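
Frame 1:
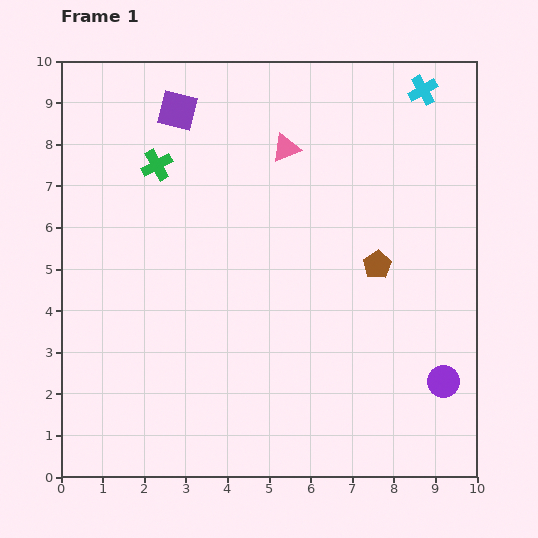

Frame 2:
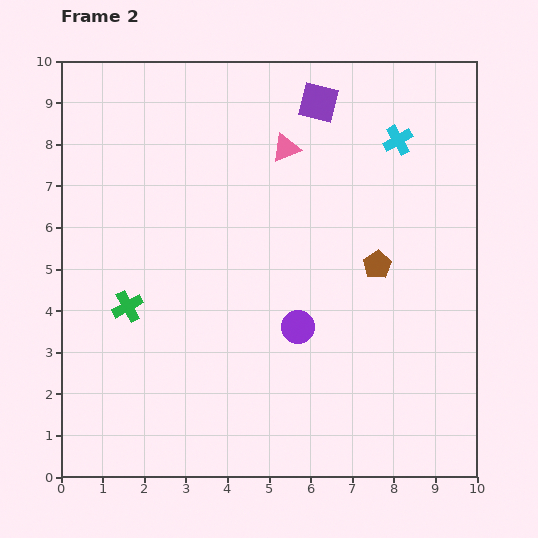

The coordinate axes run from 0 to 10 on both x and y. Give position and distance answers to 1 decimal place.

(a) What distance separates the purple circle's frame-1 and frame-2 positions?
3.7

The purple circle moved from (9.2, 2.3) to (5.7, 3.6), a distance of √(3.5² + 1.3²) ≈ 3.7.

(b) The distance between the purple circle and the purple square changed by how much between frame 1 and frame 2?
-3.7

Distance in frame 1: 9.1. Distance in frame 2: 5.4.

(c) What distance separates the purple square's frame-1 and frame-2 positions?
3.4

The purple square moved from (2.8, 8.8) to (6.2, 9.0), a distance of √(3.4² + 0.2²) ≈ 3.4.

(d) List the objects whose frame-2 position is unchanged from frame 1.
the brown pentagon, the pink triangle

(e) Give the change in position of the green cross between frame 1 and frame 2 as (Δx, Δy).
(-0.7, -3.4)

The green cross was at (2.3, 7.5) in frame 1 and (1.6, 4.1) in frame 2.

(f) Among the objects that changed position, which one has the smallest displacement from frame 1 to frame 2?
the cyan cross

(moved 1.3)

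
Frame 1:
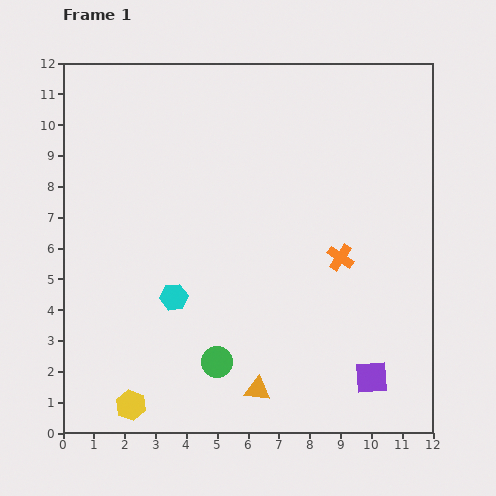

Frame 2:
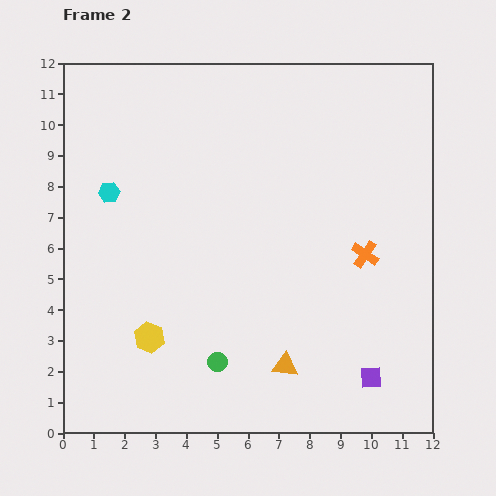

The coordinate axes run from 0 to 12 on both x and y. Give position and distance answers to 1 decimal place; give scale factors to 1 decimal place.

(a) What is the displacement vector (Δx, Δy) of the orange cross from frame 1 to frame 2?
(0.8, 0.1)

The orange cross was at (9.0, 5.7) in frame 1 and (9.8, 5.8) in frame 2.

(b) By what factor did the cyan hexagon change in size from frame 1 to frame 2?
0.8×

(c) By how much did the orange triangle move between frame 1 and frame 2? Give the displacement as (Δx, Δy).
(0.9, 0.8)

The orange triangle was at (6.3, 1.4) in frame 1 and (7.2, 2.2) in frame 2.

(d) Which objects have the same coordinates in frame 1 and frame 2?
the purple square, the green circle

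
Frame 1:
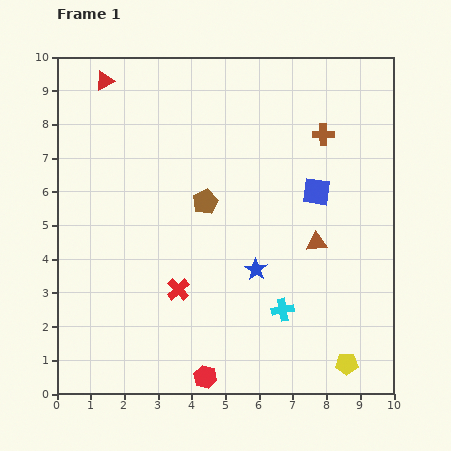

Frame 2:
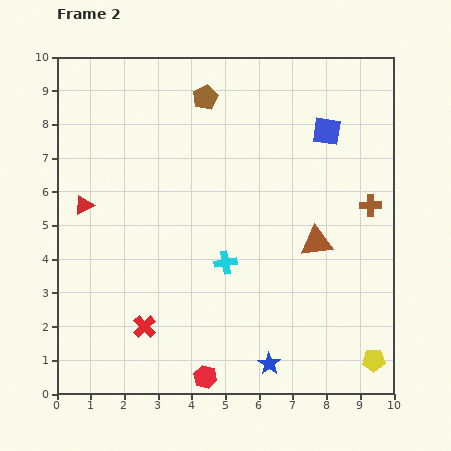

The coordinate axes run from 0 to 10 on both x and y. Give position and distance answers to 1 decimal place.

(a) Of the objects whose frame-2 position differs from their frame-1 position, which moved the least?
the yellow pentagon

(moved 0.8)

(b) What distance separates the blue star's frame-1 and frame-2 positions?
2.8

The blue star moved from (5.9, 3.7) to (6.3, 0.9), a distance of √(0.4² + 2.8²) ≈ 2.8.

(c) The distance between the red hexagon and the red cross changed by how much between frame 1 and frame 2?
-0.4

Distance in frame 1: 2.7. Distance in frame 2: 2.3.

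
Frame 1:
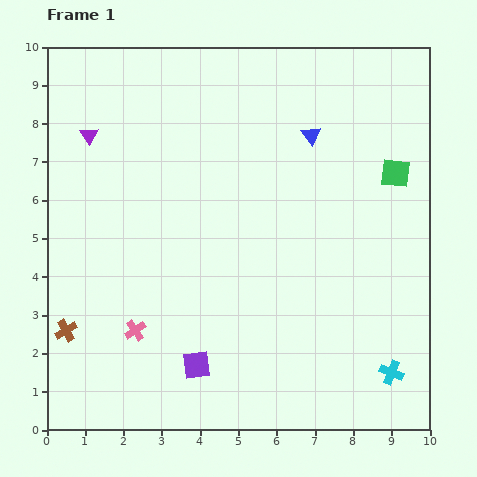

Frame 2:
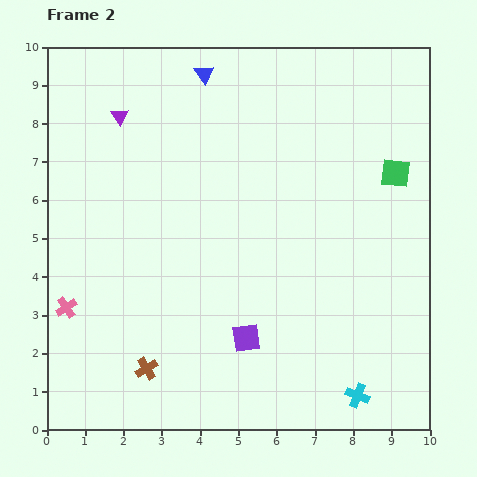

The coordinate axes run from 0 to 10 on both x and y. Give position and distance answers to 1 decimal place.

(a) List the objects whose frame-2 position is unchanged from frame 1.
the green square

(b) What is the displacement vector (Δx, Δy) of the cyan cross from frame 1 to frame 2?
(-0.9, -0.6)

The cyan cross was at (9.0, 1.5) in frame 1 and (8.1, 0.9) in frame 2.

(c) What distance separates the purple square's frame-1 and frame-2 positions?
1.5

The purple square moved from (3.9, 1.7) to (5.2, 2.4), a distance of √(1.3² + 0.7²) ≈ 1.5.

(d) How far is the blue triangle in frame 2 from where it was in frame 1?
3.2

The blue triangle moved from (6.9, 7.7) to (4.1, 9.3), a distance of √(2.8² + 1.6²) ≈ 3.2.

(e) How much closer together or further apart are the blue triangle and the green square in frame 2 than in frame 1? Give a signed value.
+3.2

Distance in frame 1: 2.4. Distance in frame 2: 5.6.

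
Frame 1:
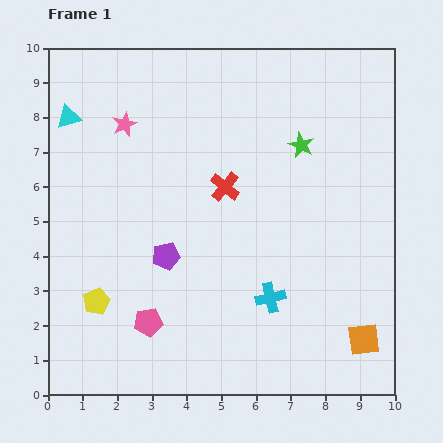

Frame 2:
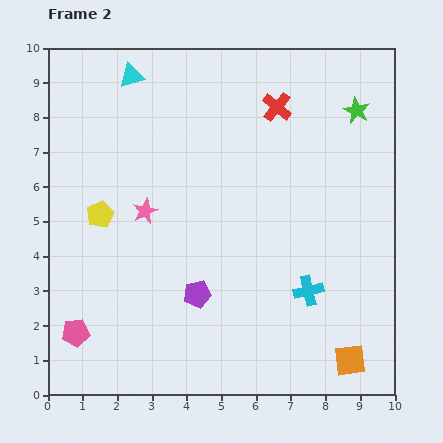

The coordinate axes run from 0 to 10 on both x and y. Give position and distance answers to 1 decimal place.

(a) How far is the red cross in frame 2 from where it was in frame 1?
2.7

The red cross moved from (5.1, 6.0) to (6.6, 8.3), a distance of √(1.5² + 2.3²) ≈ 2.7.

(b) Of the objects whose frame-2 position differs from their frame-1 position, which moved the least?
the orange square

(moved 0.7)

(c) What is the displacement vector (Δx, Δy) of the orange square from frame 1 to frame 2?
(-0.4, -0.6)

The orange square was at (9.1, 1.6) in frame 1 and (8.7, 1.0) in frame 2.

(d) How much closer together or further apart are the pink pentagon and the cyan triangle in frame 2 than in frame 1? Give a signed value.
+1.3

Distance in frame 1: 6.3. Distance in frame 2: 7.6.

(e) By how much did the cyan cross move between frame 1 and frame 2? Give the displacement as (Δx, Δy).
(1.1, 0.2)

The cyan cross was at (6.4, 2.8) in frame 1 and (7.5, 3.0) in frame 2.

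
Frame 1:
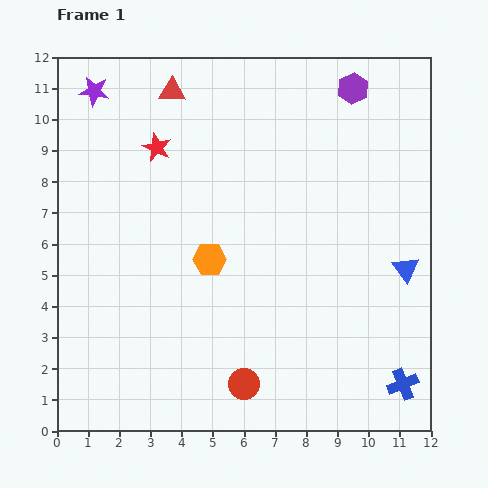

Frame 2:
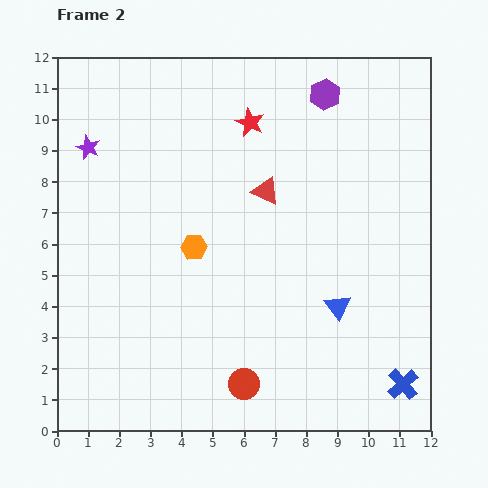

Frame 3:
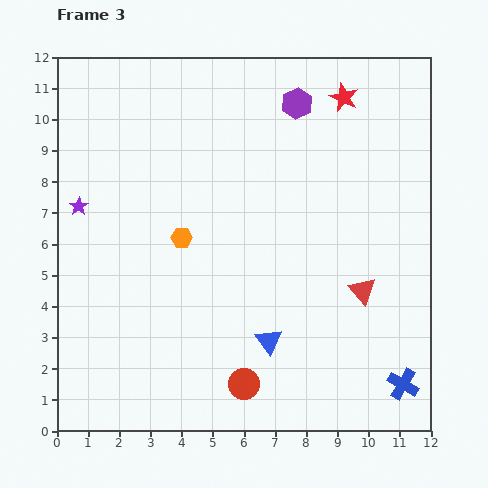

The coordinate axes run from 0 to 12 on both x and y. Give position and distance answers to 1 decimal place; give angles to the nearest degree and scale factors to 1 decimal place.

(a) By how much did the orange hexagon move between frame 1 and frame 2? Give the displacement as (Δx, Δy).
(-0.5, 0.4)

The orange hexagon was at (4.9, 5.5) in frame 1 and (4.4, 5.9) in frame 2.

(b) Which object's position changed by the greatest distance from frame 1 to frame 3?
the red triangle

(moved 8.8; next 6.2)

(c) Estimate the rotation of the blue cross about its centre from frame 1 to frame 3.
38° counter-clockwise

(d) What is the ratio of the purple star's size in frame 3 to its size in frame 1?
0.6×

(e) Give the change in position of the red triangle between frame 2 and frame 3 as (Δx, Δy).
(3.1, -3.2)

The red triangle was at (6.7, 7.7) in frame 2 and (9.8, 4.5) in frame 3.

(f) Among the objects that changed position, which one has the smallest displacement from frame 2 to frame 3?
the orange hexagon

(moved 0.5)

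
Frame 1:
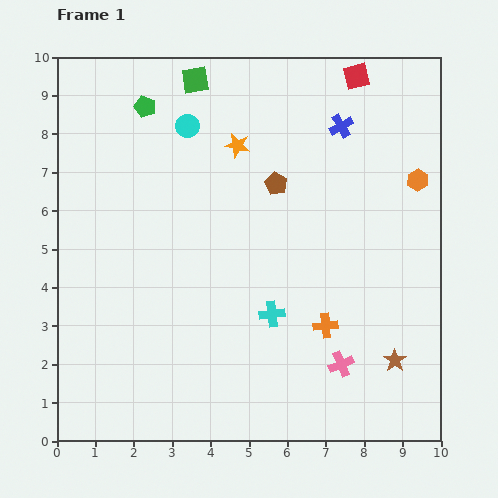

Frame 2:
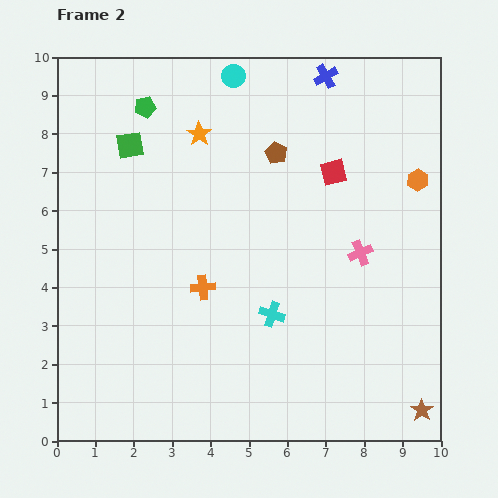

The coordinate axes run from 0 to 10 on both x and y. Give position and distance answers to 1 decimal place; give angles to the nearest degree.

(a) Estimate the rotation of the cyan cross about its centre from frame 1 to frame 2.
25° clockwise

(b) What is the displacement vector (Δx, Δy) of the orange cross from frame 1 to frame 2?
(-3.2, 1.0)

The orange cross was at (7.0, 3.0) in frame 1 and (3.8, 4.0) in frame 2.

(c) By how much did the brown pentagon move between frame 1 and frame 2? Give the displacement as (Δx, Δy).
(0.0, 0.8)

The brown pentagon was at (5.7, 6.7) in frame 1 and (5.7, 7.5) in frame 2.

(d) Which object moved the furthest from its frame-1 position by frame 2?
the orange cross

(moved 3.4; next 2.9)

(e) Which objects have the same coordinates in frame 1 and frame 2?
the orange hexagon, the green pentagon, the cyan cross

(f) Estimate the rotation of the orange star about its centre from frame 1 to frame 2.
22° clockwise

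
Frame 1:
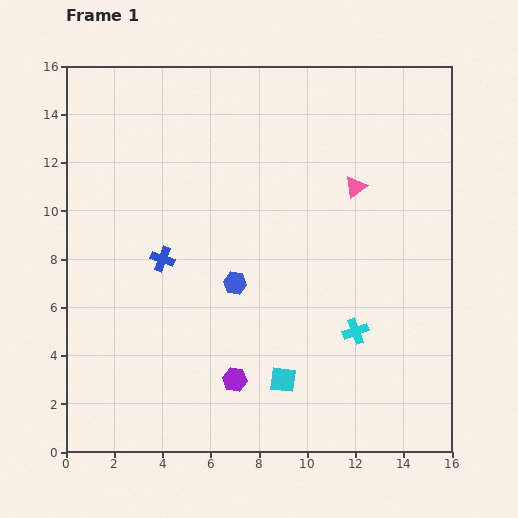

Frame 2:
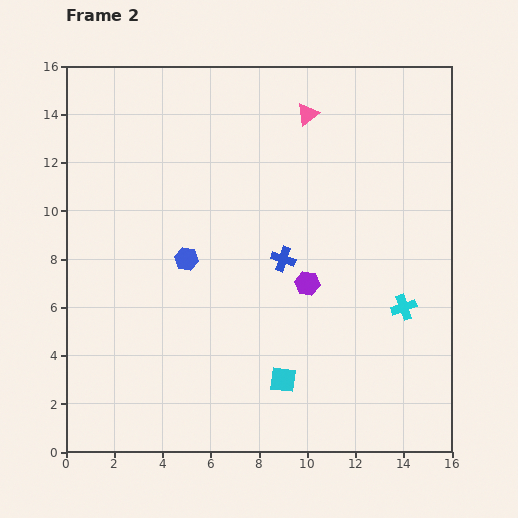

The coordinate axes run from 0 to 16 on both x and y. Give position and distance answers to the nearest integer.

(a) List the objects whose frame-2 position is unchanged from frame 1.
the cyan square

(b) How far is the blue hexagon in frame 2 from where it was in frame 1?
2

The blue hexagon moved from (7, 7) to (5, 8), a distance of √(2² + 1²) ≈ 2.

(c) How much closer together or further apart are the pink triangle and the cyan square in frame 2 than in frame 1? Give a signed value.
+2

Distance in frame 1: 9. Distance in frame 2: 11.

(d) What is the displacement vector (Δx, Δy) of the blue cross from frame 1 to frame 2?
(5, 0)

The blue cross was at (4, 8) in frame 1 and (9, 8) in frame 2.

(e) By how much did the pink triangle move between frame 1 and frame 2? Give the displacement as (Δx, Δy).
(-2, 3)

The pink triangle was at (12, 11) in frame 1 and (10, 14) in frame 2.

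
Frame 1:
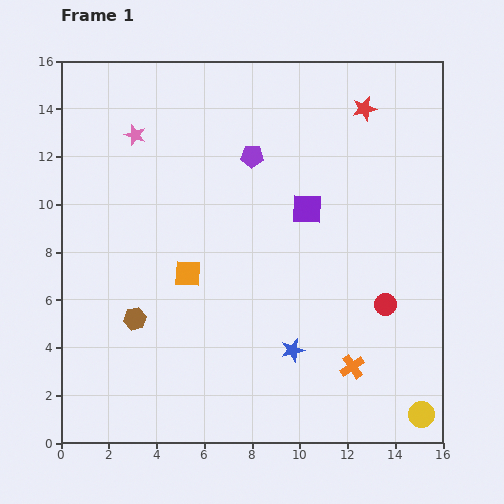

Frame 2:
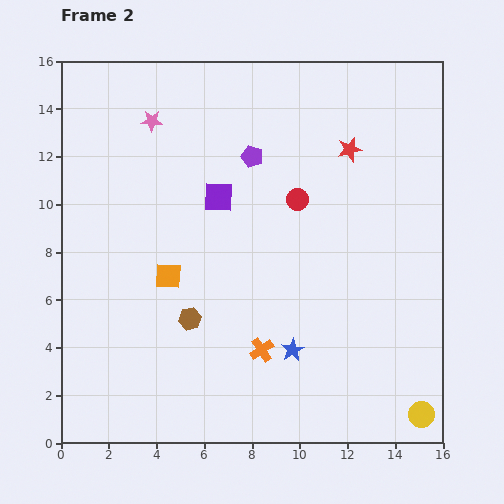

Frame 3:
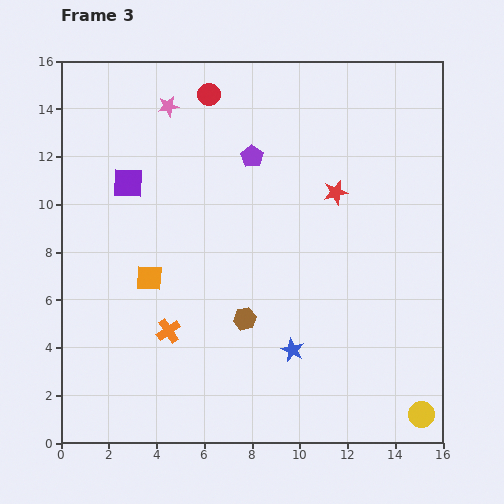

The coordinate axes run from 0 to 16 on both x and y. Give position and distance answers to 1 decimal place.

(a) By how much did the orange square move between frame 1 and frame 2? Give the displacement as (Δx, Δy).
(-0.8, -0.1)

The orange square was at (5.3, 7.1) in frame 1 and (4.5, 7.0) in frame 2.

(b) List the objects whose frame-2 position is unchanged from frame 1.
the blue star, the yellow circle, the purple pentagon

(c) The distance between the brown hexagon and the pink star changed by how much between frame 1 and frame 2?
+0.8

Distance in frame 1: 7.7. Distance in frame 2: 8.5.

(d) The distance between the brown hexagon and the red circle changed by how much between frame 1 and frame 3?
-1.0

Distance in frame 1: 10.5. Distance in frame 3: 9.5.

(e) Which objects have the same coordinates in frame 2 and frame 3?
the blue star, the yellow circle, the purple pentagon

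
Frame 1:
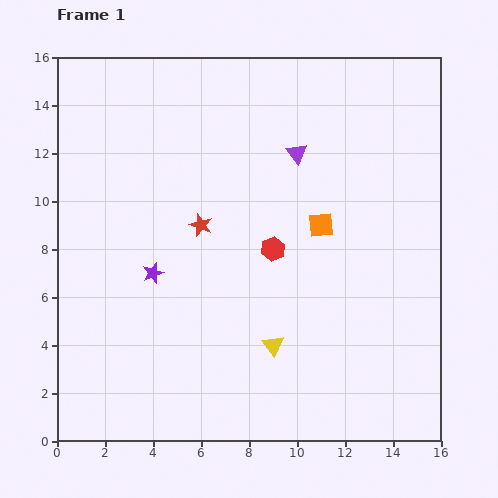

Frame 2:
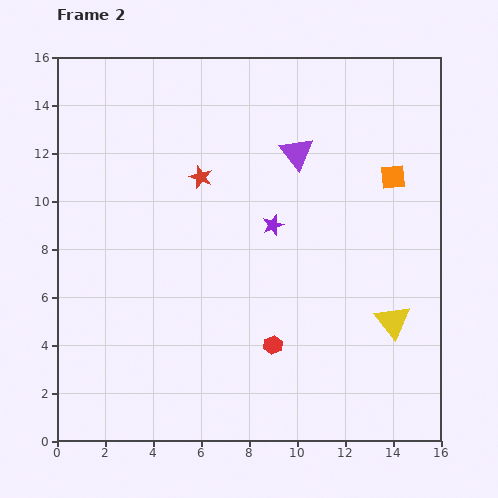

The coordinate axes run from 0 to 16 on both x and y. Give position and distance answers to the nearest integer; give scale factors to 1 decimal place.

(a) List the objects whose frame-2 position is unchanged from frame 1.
the purple triangle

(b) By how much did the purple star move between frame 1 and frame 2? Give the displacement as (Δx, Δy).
(5, 2)

The purple star was at (4, 7) in frame 1 and (9, 9) in frame 2.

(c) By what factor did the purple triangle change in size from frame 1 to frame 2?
1.6×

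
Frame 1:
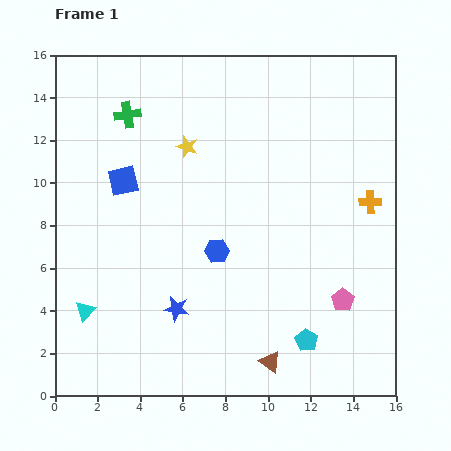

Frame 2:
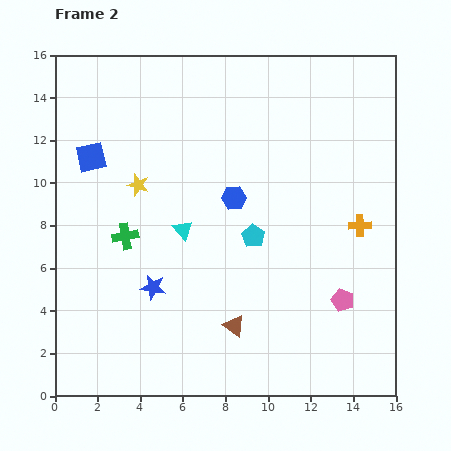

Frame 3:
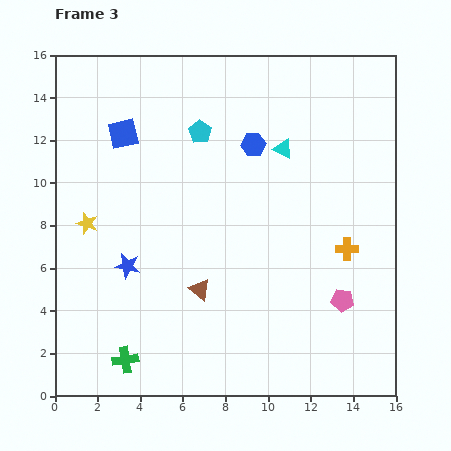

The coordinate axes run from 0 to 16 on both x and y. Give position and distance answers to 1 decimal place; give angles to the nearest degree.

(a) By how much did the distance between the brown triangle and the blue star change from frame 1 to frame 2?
-0.9

Distance in frame 1: 5.1. Distance in frame 2: 4.2.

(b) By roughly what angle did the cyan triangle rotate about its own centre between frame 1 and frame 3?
46° counter-clockwise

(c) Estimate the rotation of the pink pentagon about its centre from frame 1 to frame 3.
30° counter-clockwise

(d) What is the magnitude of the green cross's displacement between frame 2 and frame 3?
5.8

The green cross moved from (3.3, 7.5) to (3.3, 1.7), a distance of √(0.0² + 5.8²) ≈ 5.8.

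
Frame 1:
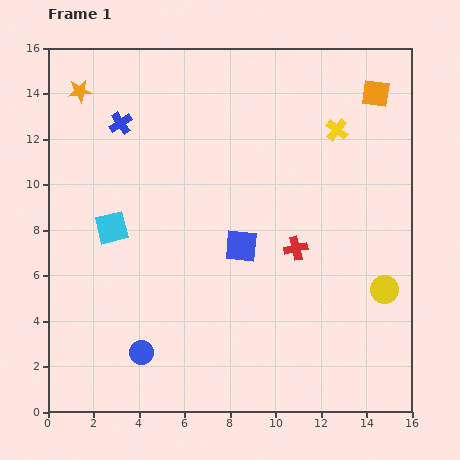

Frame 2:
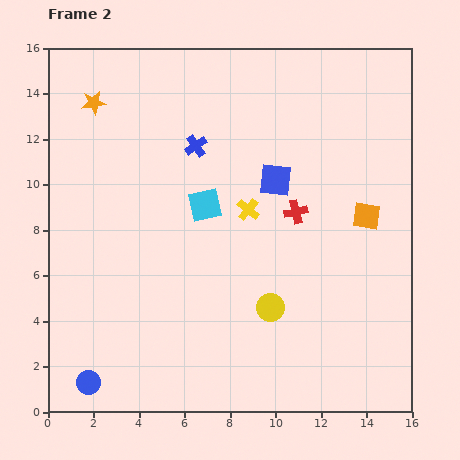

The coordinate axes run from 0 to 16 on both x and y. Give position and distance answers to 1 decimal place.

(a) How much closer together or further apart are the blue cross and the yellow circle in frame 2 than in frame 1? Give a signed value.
-5.9

Distance in frame 1: 13.7. Distance in frame 2: 7.8.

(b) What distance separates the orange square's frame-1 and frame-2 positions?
5.4

The orange square moved from (14.4, 14.0) to (14.0, 8.6), a distance of √(0.4² + 5.4²) ≈ 5.4.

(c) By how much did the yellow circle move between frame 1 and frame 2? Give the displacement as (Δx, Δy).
(-5.0, -0.8)

The yellow circle was at (14.8, 5.4) in frame 1 and (9.8, 4.6) in frame 2.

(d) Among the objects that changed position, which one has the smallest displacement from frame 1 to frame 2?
the orange star

(moved 0.8)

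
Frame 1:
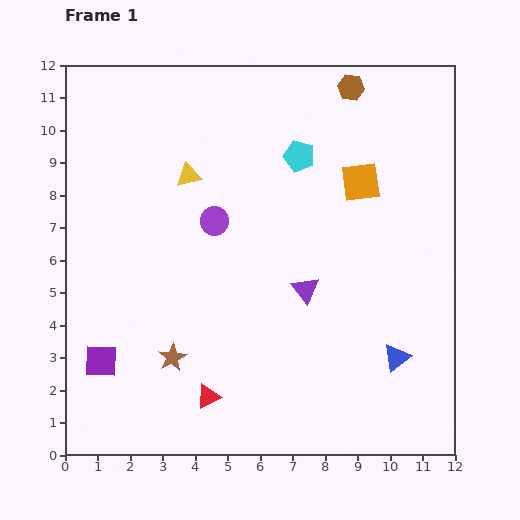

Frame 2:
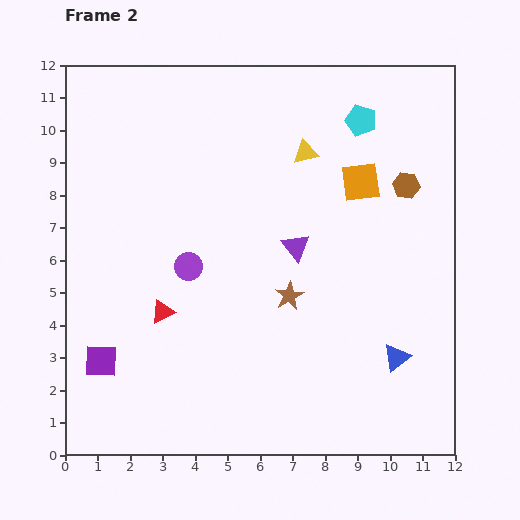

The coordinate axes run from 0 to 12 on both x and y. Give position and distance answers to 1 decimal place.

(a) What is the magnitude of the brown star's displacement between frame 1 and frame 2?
4.1

The brown star moved from (3.3, 3.0) to (6.9, 4.9), a distance of √(3.6² + 1.9²) ≈ 4.1.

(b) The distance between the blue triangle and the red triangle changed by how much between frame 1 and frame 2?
+1.4

Distance in frame 1: 5.9. Distance in frame 2: 7.3.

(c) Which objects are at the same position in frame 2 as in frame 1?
the blue triangle, the purple square, the orange square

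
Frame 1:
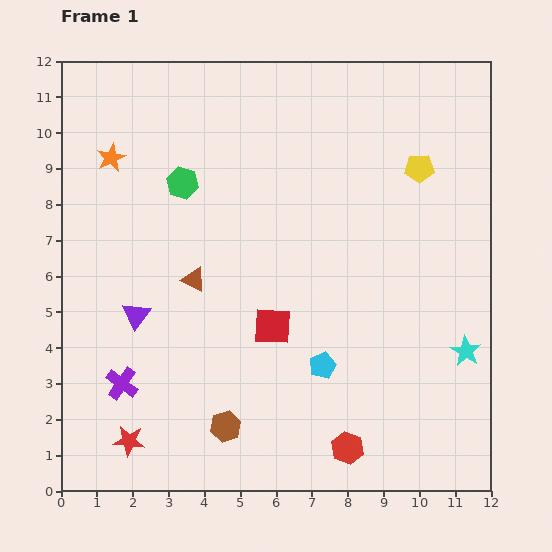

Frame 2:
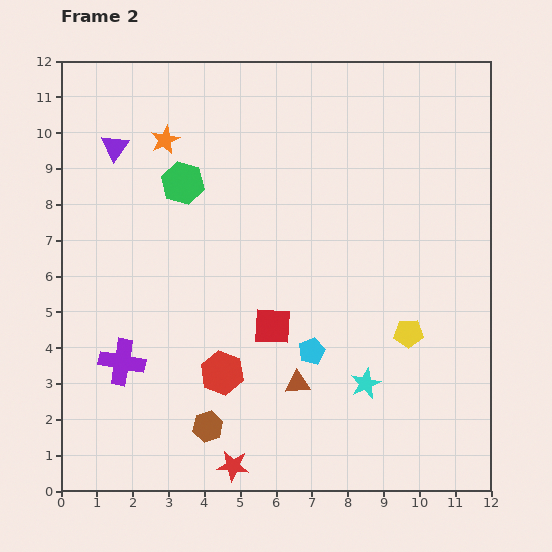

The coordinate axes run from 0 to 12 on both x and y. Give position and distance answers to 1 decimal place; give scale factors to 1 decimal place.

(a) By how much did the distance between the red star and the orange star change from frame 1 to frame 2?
+1.4

Distance in frame 1: 7.9. Distance in frame 2: 9.3.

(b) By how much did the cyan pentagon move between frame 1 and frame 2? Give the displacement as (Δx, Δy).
(-0.3, 0.4)

The cyan pentagon was at (7.3, 3.5) in frame 1 and (7.0, 3.9) in frame 2.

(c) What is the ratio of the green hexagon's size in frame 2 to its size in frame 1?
1.3×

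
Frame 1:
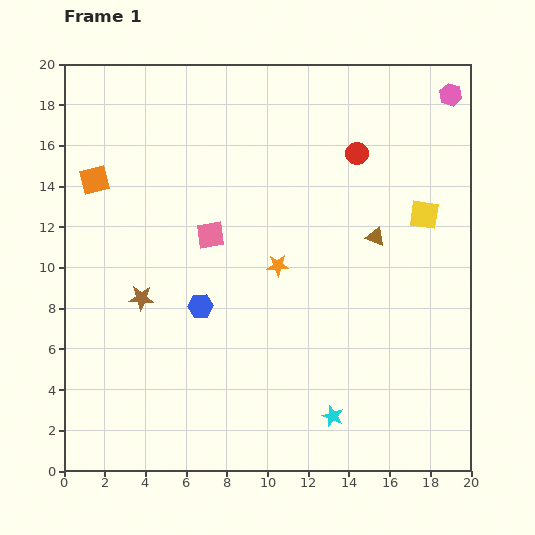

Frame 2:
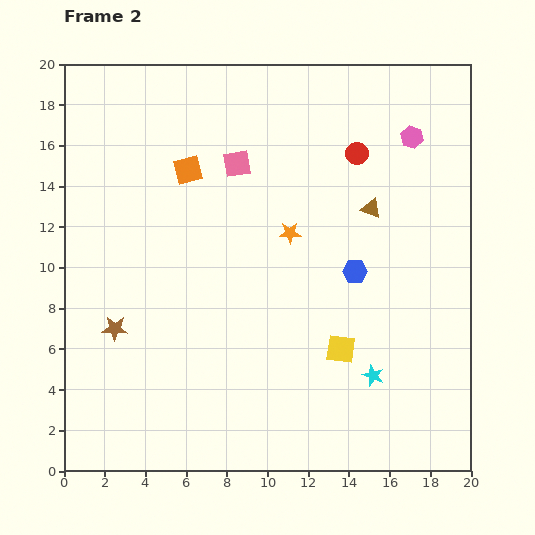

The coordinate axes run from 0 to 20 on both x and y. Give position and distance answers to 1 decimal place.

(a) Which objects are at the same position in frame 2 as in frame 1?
the red circle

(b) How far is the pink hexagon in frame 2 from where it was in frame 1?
2.8

The pink hexagon moved from (19.0, 18.5) to (17.1, 16.4), a distance of √(1.9² + 2.1²) ≈ 2.8.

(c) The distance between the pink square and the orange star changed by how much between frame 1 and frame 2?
+0.7

Distance in frame 1: 3.6. Distance in frame 2: 4.3.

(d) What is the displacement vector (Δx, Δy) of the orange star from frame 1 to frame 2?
(0.6, 1.6)

The orange star was at (10.5, 10.1) in frame 1 and (11.1, 11.7) in frame 2.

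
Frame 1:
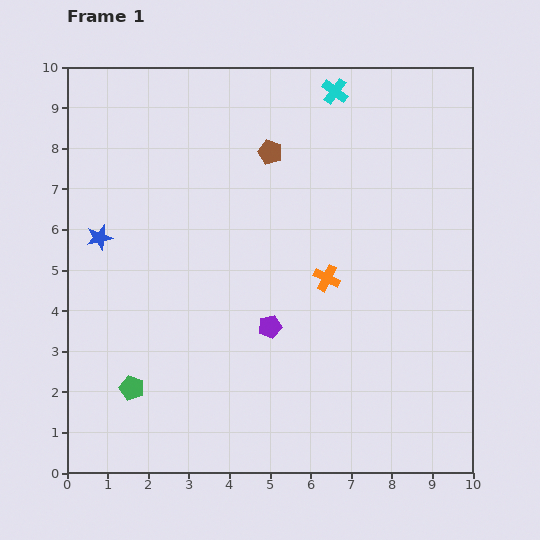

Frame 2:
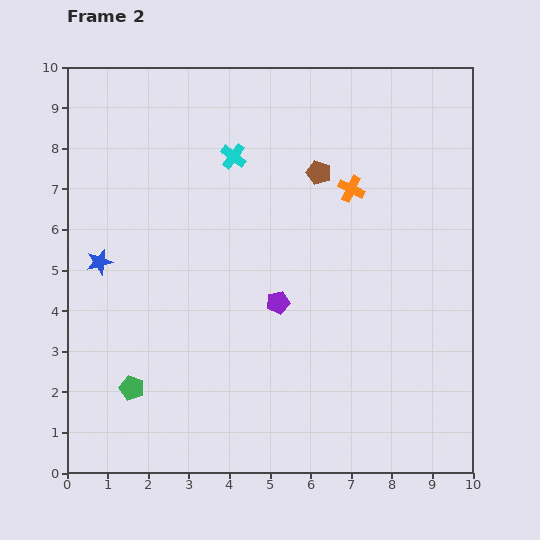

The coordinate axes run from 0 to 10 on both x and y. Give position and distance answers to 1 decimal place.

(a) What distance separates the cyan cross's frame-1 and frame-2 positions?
3.0

The cyan cross moved from (6.6, 9.4) to (4.1, 7.8), a distance of √(2.5² + 1.6²) ≈ 3.0.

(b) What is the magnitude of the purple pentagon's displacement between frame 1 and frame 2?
0.6

The purple pentagon moved from (5.0, 3.6) to (5.2, 4.2), a distance of √(0.2² + 0.6²) ≈ 0.6.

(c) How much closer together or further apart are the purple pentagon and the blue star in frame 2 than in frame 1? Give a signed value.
-0.2

Distance in frame 1: 4.7. Distance in frame 2: 4.5.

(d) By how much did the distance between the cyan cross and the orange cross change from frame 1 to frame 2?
-1.6

Distance in frame 1: 4.6. Distance in frame 2: 3.0.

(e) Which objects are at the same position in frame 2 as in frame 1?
the green pentagon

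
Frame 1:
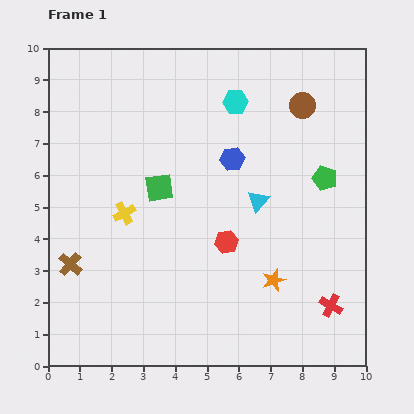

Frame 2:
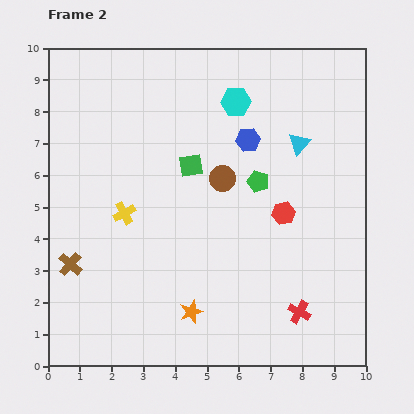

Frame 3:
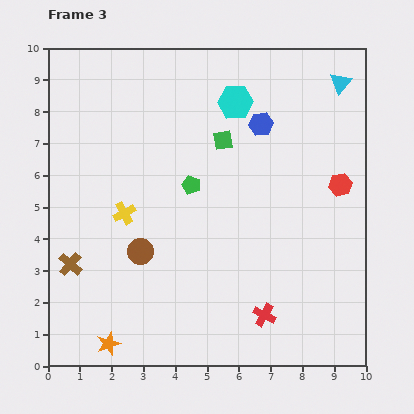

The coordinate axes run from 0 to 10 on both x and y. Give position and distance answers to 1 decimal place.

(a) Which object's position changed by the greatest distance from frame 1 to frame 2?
the brown circle

(moved 3.4; next 2.8)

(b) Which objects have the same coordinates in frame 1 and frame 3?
the brown cross, the yellow cross, the cyan hexagon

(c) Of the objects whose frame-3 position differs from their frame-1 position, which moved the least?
the blue hexagon

(moved 1.4)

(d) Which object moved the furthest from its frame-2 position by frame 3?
the brown circle

(moved 3.5; next 2.8)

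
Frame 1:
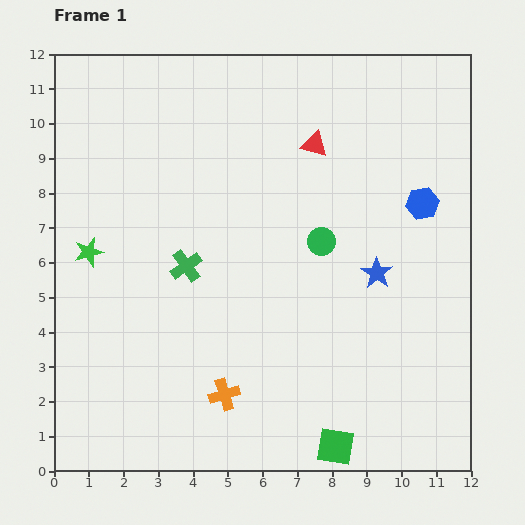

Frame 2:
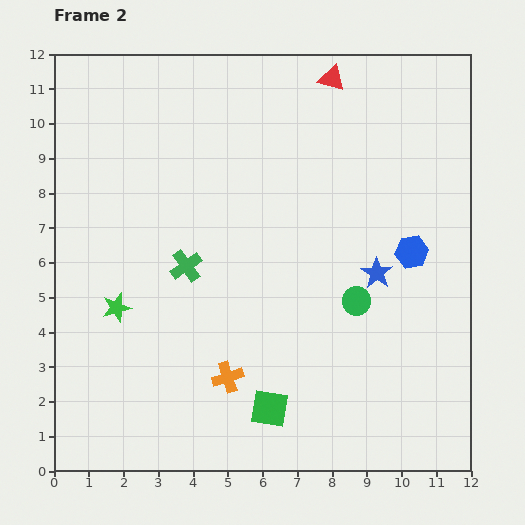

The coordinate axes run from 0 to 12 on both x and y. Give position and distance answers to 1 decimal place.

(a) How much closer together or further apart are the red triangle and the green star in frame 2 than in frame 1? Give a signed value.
+1.9

Distance in frame 1: 7.2. Distance in frame 2: 9.1.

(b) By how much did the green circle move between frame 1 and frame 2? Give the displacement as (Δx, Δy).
(1.0, -1.7)

The green circle was at (7.7, 6.6) in frame 1 and (8.7, 4.9) in frame 2.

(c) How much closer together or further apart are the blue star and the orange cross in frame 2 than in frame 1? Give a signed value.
-0.4

Distance in frame 1: 5.6. Distance in frame 2: 5.2.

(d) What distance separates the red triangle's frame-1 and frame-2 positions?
2.0

The red triangle moved from (7.5, 9.4) to (8.0, 11.3), a distance of √(0.5² + 1.9²) ≈ 2.0.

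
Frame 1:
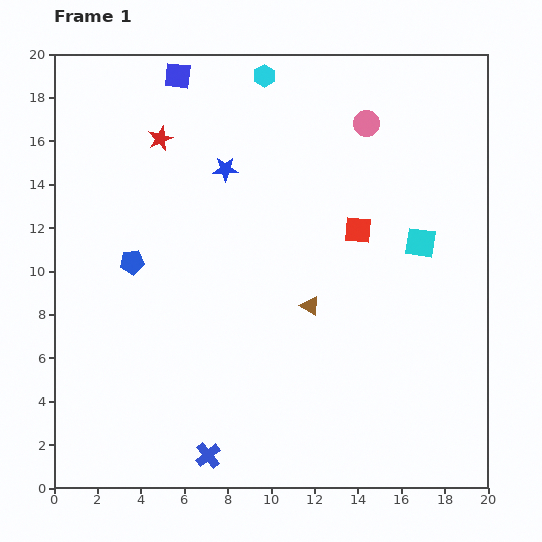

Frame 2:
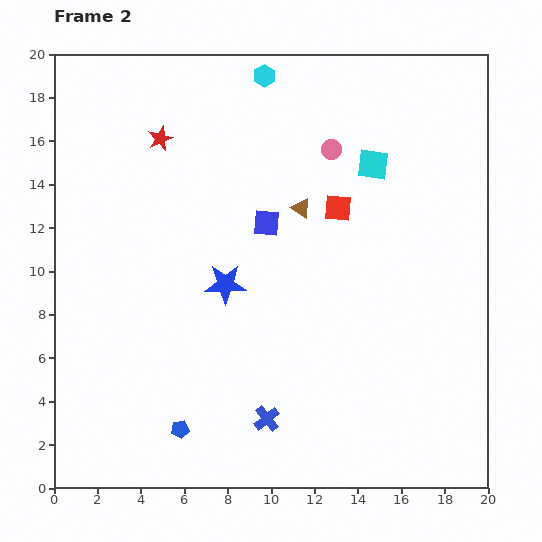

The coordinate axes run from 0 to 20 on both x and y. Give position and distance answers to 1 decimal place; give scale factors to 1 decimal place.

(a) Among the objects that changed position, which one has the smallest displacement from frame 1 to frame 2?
the red square

(moved 1.3)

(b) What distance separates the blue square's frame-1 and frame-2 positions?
7.9

The blue square moved from (5.7, 19.0) to (9.8, 12.2), a distance of √(4.1² + 6.8²) ≈ 7.9.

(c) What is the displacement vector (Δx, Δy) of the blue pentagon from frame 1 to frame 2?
(2.2, -7.7)

The blue pentagon was at (3.6, 10.4) in frame 1 and (5.8, 2.7) in frame 2.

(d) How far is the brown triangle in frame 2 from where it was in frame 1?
4.5

The brown triangle moved from (11.8, 8.4) to (11.4, 12.9), a distance of √(0.4² + 4.5²) ≈ 4.5.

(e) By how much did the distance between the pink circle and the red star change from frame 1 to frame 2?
-1.6

Distance in frame 1: 9.5. Distance in frame 2: 7.9.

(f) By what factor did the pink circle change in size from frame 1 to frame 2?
0.8×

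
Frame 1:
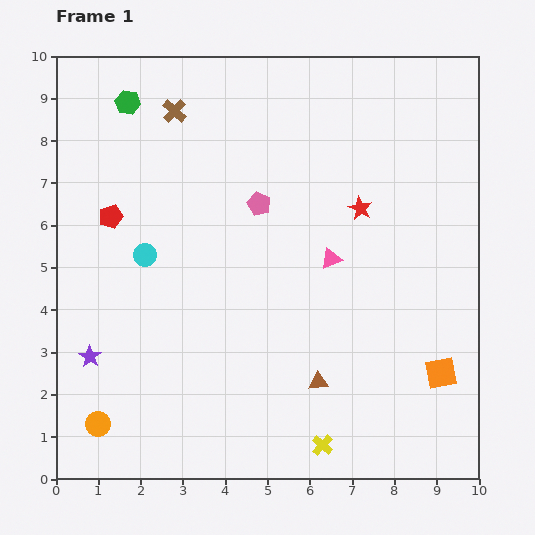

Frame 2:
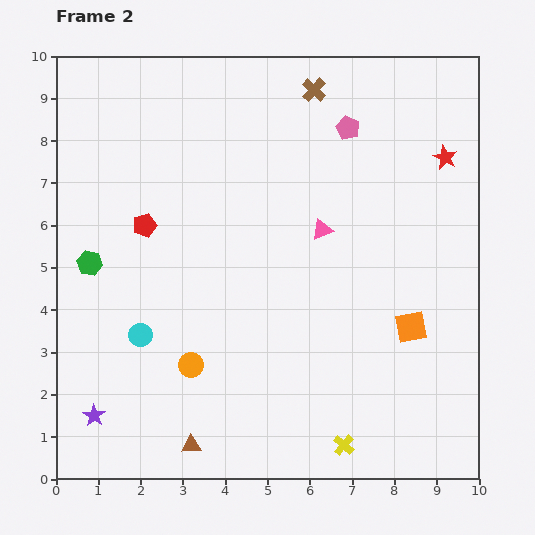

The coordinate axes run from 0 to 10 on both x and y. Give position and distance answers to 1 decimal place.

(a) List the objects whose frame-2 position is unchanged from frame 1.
none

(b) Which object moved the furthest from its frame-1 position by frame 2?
the green hexagon

(moved 3.9; next 3.4)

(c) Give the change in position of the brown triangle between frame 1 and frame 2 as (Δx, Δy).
(-3.0, -1.5)

The brown triangle was at (6.2, 2.3) in frame 1 and (3.2, 0.8) in frame 2.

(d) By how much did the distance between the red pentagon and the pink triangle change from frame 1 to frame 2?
-1.1

Distance in frame 1: 5.3. Distance in frame 2: 4.2.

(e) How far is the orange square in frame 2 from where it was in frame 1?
1.3

The orange square moved from (9.1, 2.5) to (8.4, 3.6), a distance of √(0.7² + 1.1²) ≈ 1.3.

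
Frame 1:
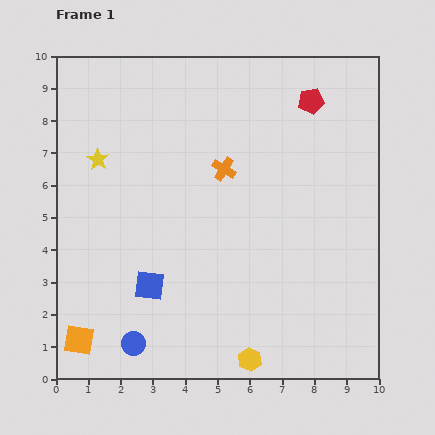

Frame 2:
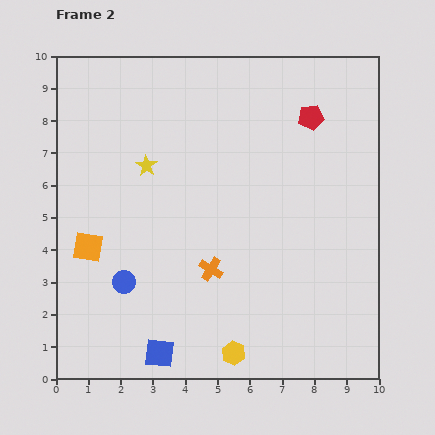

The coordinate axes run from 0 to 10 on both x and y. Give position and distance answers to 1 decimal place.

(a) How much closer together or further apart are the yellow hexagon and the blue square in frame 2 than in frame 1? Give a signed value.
-1.6

Distance in frame 1: 3.9. Distance in frame 2: 2.3.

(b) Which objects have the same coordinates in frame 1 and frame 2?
none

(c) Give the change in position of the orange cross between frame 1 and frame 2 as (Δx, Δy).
(-0.4, -3.1)

The orange cross was at (5.2, 6.5) in frame 1 and (4.8, 3.4) in frame 2.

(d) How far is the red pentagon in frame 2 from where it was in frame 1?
0.5

The red pentagon moved from (7.9, 8.6) to (7.9, 8.1), a distance of √(0.0² + 0.5²) ≈ 0.5.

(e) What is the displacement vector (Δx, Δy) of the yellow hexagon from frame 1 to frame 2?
(-0.5, 0.2)

The yellow hexagon was at (6.0, 0.6) in frame 1 and (5.5, 0.8) in frame 2.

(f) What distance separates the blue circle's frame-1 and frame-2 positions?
1.9

The blue circle moved from (2.4, 1.1) to (2.1, 3.0), a distance of √(0.3² + 1.9²) ≈ 1.9.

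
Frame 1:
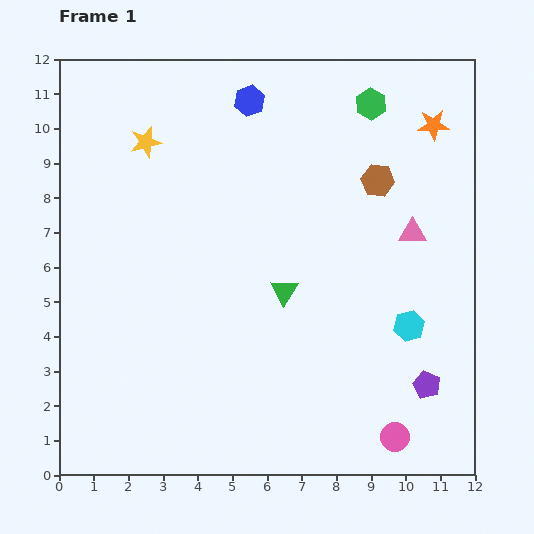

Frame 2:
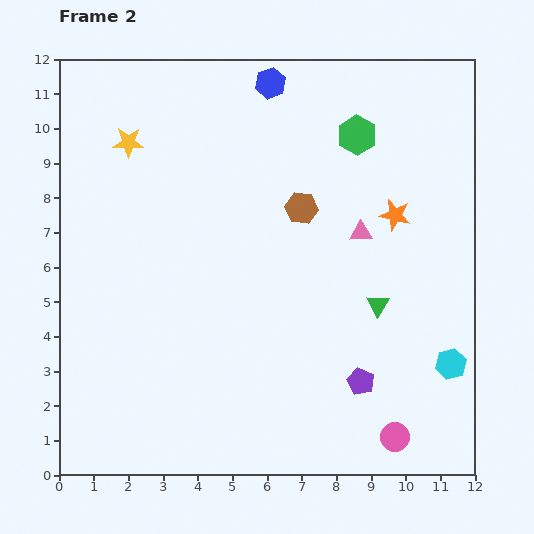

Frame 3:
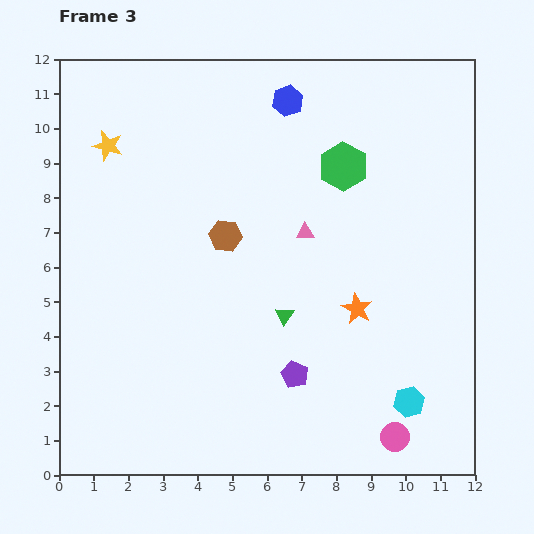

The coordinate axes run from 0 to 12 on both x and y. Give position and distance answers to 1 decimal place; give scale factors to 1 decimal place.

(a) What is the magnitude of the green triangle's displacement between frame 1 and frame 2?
2.7

The green triangle moved from (6.5, 5.3) to (9.2, 4.9), a distance of √(2.7² + 0.4²) ≈ 2.7.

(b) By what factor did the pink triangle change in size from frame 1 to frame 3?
0.6×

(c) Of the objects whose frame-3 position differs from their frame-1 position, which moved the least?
the green triangle

(moved 0.7)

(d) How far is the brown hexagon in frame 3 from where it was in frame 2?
2.3

The brown hexagon moved from (7.0, 7.7) to (4.8, 6.9), a distance of √(2.2² + 0.8²) ≈ 2.3.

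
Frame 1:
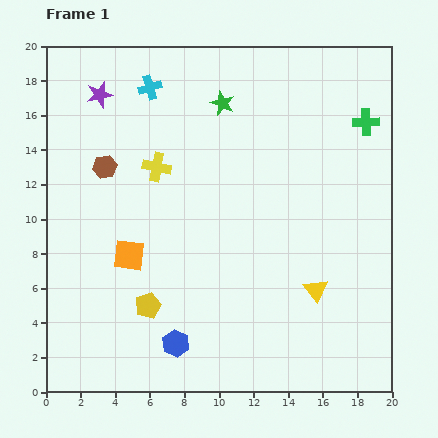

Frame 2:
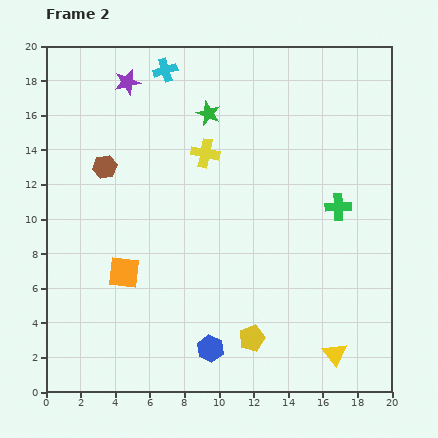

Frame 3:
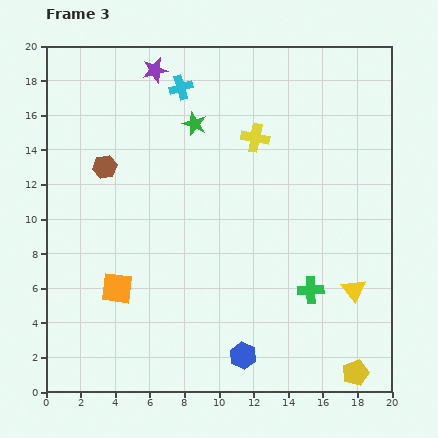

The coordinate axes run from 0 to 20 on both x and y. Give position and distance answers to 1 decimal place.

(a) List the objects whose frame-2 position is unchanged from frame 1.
the brown hexagon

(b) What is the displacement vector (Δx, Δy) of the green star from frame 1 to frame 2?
(-0.8, -0.6)

The green star was at (10.2, 16.7) in frame 1 and (9.4, 16.1) in frame 2.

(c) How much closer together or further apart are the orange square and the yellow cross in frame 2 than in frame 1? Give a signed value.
+3.0

Distance in frame 1: 5.3. Distance in frame 2: 8.3.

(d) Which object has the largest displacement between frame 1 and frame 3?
the yellow pentagon

(moved 12.6; next 10.2)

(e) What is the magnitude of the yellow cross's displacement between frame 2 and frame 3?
3.0

The yellow cross moved from (9.2, 13.8) to (12.1, 14.7), a distance of √(2.9² + 0.9²) ≈ 3.0.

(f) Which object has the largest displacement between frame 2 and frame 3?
the yellow pentagon

(moved 6.3; next 5.1)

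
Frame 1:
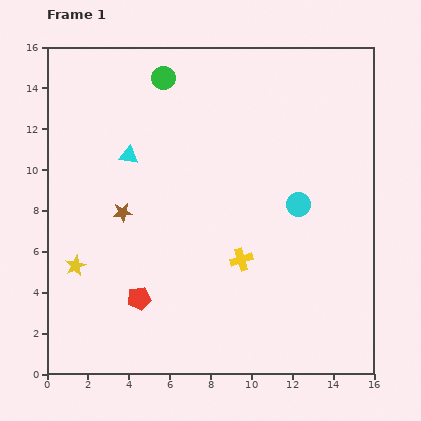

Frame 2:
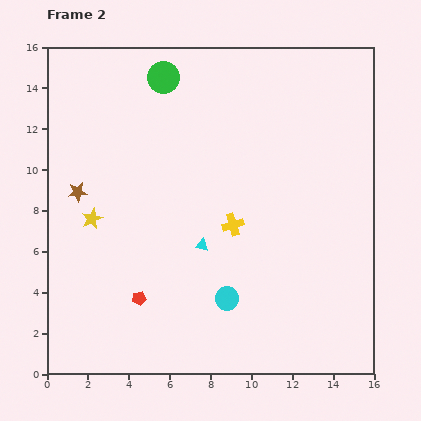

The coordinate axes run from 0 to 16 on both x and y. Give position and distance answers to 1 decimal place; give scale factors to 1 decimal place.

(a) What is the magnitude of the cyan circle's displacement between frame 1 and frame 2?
5.8

The cyan circle moved from (12.3, 8.3) to (8.8, 3.7), a distance of √(3.5² + 4.6²) ≈ 5.8.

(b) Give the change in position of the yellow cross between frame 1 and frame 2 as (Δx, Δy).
(-0.4, 1.7)

The yellow cross was at (9.5, 5.6) in frame 1 and (9.1, 7.3) in frame 2.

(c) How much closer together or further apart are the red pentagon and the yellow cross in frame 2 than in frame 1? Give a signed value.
+0.5

Distance in frame 1: 5.3. Distance in frame 2: 5.8.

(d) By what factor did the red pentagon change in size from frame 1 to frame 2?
0.6×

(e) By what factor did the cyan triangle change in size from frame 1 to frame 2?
0.7×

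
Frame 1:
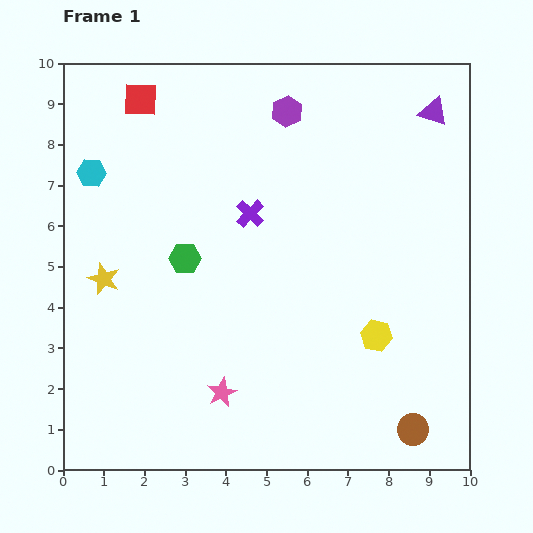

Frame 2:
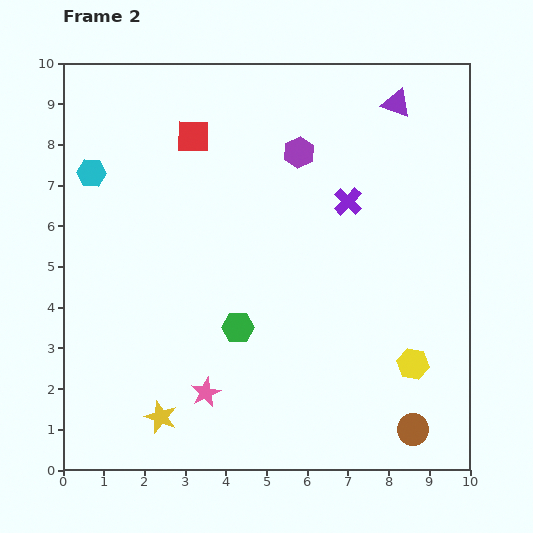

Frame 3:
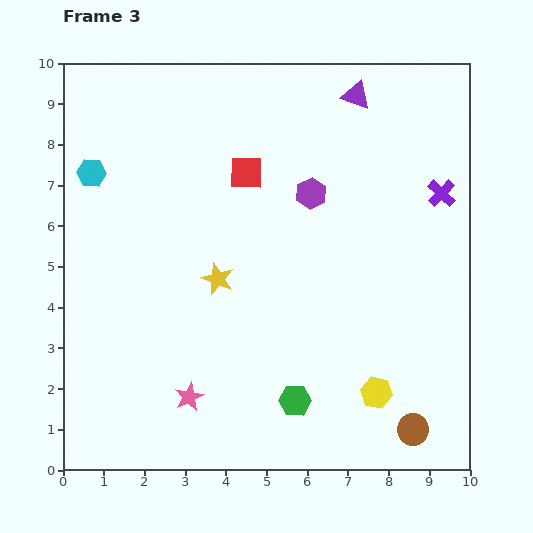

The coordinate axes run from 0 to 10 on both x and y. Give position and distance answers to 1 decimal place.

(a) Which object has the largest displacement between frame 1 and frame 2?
the yellow star

(moved 3.7; next 2.4)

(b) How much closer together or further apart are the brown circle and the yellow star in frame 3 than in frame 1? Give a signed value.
-2.4

Distance in frame 1: 8.5. Distance in frame 3: 6.1.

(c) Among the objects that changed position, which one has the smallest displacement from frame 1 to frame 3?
the pink star

(moved 0.8)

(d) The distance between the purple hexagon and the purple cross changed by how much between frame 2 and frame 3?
+1.5

Distance in frame 2: 1.7. Distance in frame 3: 3.2.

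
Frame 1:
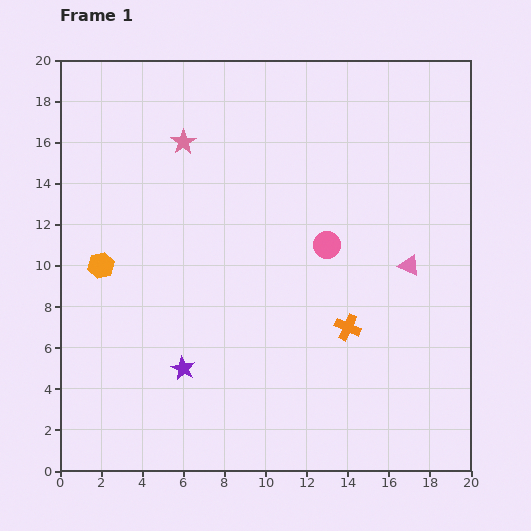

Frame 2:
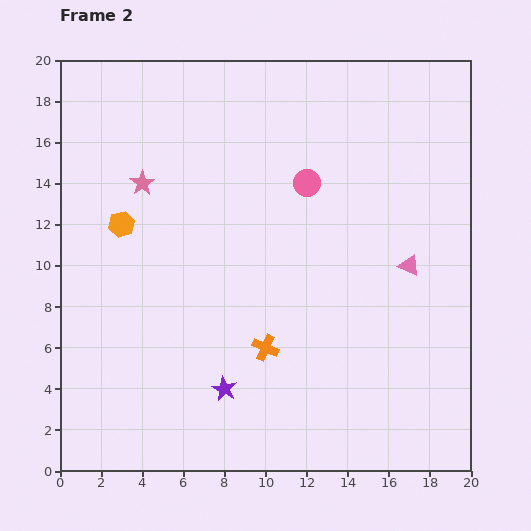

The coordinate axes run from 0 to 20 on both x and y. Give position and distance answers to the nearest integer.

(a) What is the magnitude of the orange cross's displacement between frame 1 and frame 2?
4

The orange cross moved from (14, 7) to (10, 6), a distance of √(4² + 1²) ≈ 4.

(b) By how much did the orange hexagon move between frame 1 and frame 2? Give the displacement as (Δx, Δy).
(1, 2)

The orange hexagon was at (2, 10) in frame 1 and (3, 12) in frame 2.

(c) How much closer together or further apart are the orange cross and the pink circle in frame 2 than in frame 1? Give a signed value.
+4

Distance in frame 1: 4. Distance in frame 2: 8.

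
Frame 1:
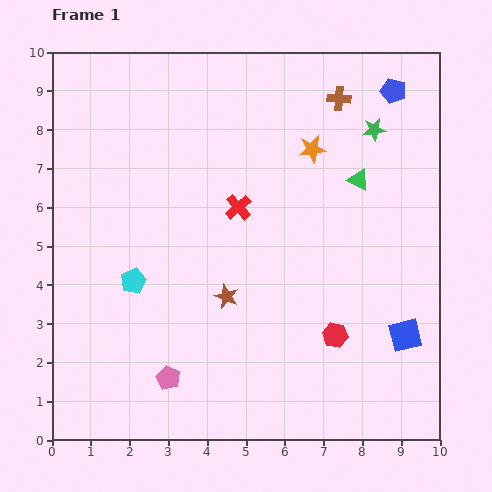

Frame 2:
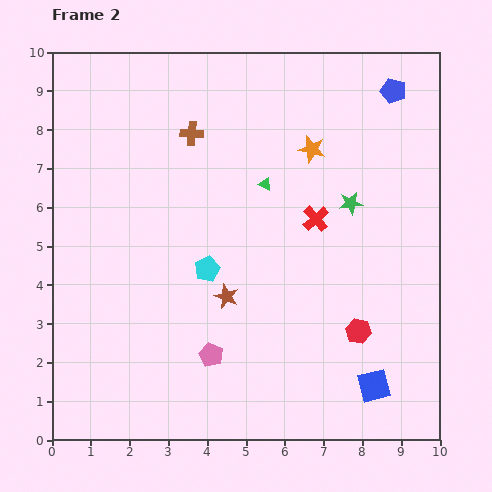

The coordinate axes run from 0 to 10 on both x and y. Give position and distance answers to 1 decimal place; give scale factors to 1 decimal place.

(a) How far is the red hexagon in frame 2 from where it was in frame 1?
0.6

The red hexagon moved from (7.3, 2.7) to (7.9, 2.8), a distance of √(0.6² + 0.1²) ≈ 0.6.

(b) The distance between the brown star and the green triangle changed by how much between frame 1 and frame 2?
-1.4

Distance in frame 1: 4.5. Distance in frame 2: 3.1.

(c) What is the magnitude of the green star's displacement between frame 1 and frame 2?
2.0

The green star moved from (8.3, 8.0) to (7.7, 6.1), a distance of √(0.6² + 1.9²) ≈ 2.0.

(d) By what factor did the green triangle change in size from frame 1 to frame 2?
0.6×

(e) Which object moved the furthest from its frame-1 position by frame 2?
the brown cross

(moved 3.9; next 2.4)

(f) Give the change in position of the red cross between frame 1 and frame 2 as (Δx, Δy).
(2.0, -0.3)

The red cross was at (4.8, 6.0) in frame 1 and (6.8, 5.7) in frame 2.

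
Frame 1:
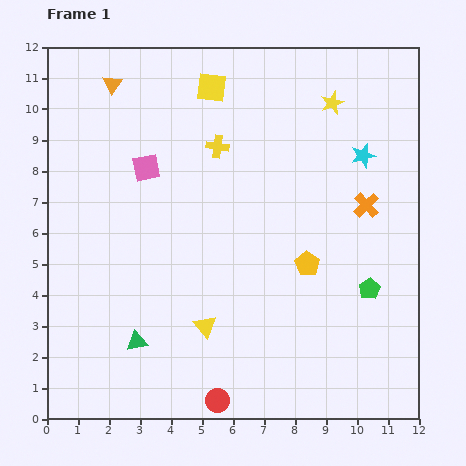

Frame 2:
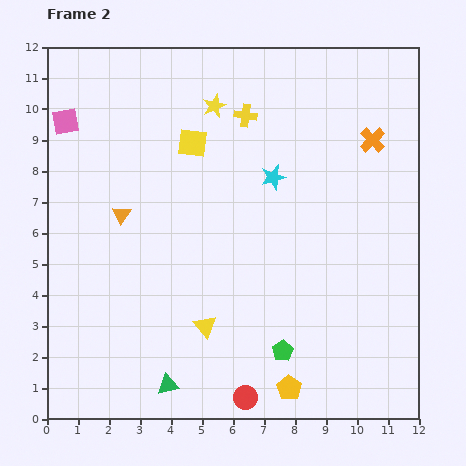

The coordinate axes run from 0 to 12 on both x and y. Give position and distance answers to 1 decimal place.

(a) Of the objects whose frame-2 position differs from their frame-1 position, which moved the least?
the red circle

(moved 0.9)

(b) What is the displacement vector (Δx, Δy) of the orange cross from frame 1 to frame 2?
(0.2, 2.1)

The orange cross was at (10.3, 6.9) in frame 1 and (10.5, 9.0) in frame 2.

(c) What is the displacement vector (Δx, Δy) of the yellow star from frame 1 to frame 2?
(-3.8, -0.1)

The yellow star was at (9.2, 10.2) in frame 1 and (5.4, 10.1) in frame 2.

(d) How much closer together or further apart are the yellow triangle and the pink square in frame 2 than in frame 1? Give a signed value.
+2.6

Distance in frame 1: 5.4. Distance in frame 2: 8.0.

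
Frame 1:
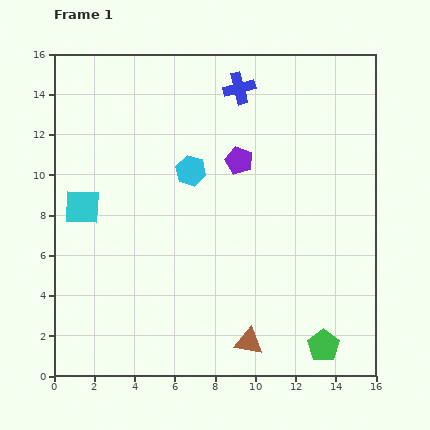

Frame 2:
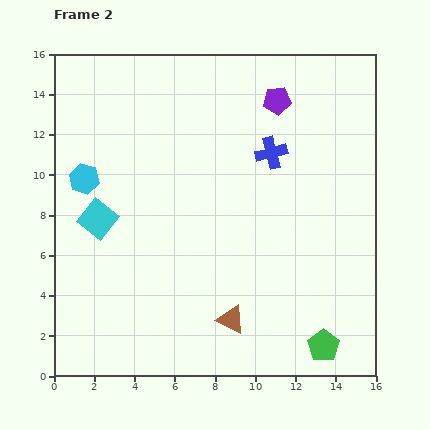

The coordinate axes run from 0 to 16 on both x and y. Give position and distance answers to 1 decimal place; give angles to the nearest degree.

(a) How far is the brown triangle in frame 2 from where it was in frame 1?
1.4

The brown triangle moved from (9.7, 1.7) to (8.8, 2.8), a distance of √(0.9² + 1.1²) ≈ 1.4.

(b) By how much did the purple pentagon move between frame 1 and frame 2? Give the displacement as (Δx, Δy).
(1.9, 3.0)

The purple pentagon was at (9.2, 10.7) in frame 1 and (11.1, 13.7) in frame 2.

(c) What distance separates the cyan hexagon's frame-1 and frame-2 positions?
5.3

The cyan hexagon moved from (6.8, 10.2) to (1.5, 9.8), a distance of √(5.3² + 0.4²) ≈ 5.3.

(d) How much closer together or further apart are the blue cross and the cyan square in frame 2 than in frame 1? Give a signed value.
-0.6

Distance in frame 1: 9.8. Distance in frame 2: 9.2.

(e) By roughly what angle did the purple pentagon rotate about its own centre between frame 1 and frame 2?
27° counter-clockwise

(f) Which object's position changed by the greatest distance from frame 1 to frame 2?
the cyan hexagon

(moved 5.3; next 3.6)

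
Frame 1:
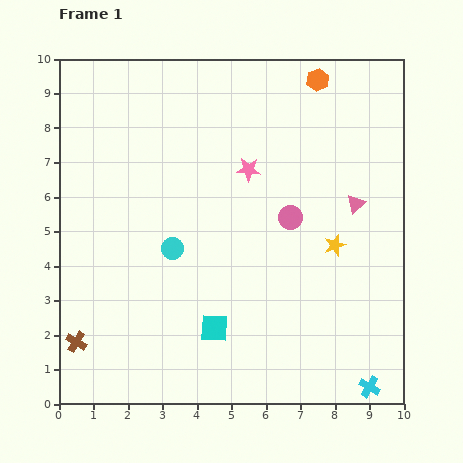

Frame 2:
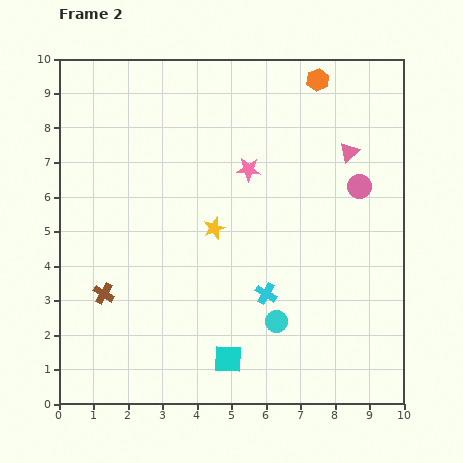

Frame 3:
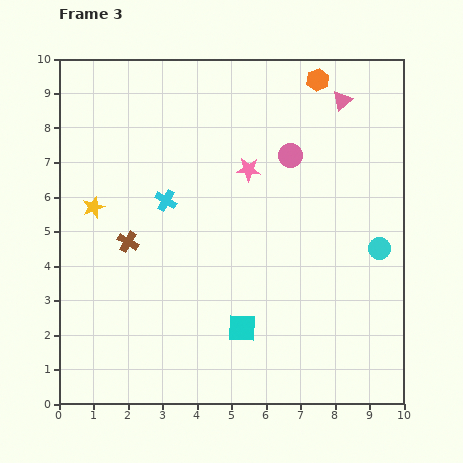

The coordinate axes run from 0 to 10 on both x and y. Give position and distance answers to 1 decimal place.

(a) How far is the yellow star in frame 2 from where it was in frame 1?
3.5

The yellow star moved from (8.0, 4.6) to (4.5, 5.1), a distance of √(3.5² + 0.5²) ≈ 3.5.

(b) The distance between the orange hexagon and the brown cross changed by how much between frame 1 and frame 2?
-1.5

Distance in frame 1: 10.3. Distance in frame 2: 8.8.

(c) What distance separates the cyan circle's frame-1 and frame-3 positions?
6.0

The cyan circle moved from (3.3, 4.5) to (9.3, 4.5), a distance of √(6.0² + 0.0²) ≈ 6.0.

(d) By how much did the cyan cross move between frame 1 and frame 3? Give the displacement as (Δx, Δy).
(-5.9, 5.4)

The cyan cross was at (9.0, 0.5) in frame 1 and (3.1, 5.9) in frame 3.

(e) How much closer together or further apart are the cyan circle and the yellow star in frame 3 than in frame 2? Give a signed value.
+5.2

Distance in frame 2: 3.2. Distance in frame 3: 8.4.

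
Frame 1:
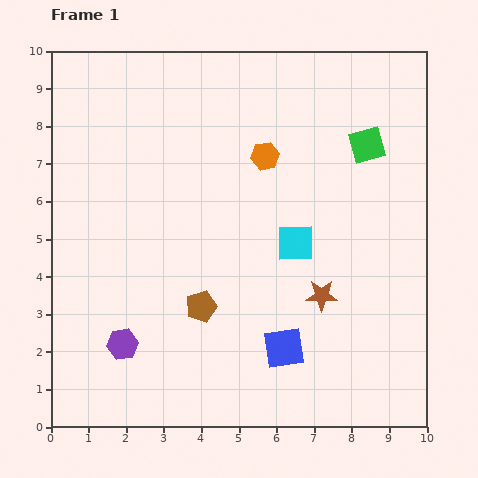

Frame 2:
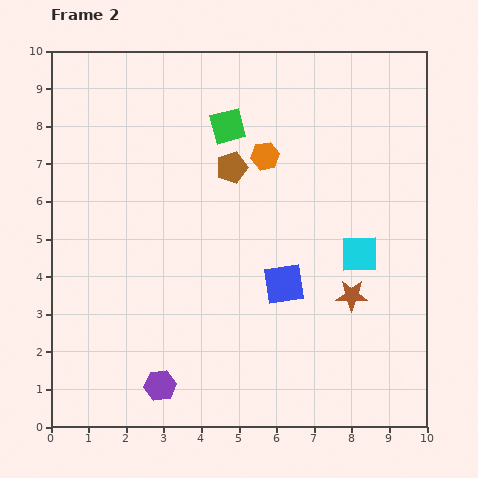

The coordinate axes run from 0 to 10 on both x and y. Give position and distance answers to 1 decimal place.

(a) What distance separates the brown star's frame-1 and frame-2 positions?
0.8

The brown star moved from (7.2, 3.5) to (8.0, 3.5), a distance of √(0.8² + 0.0²) ≈ 0.8.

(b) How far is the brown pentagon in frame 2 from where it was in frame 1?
3.8

The brown pentagon moved from (4.0, 3.2) to (4.8, 6.9), a distance of √(0.8² + 3.7²) ≈ 3.8.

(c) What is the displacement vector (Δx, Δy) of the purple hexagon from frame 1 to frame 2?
(1.0, -1.1)

The purple hexagon was at (1.9, 2.2) in frame 1 and (2.9, 1.1) in frame 2.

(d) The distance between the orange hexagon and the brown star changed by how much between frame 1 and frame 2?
+0.4

Distance in frame 1: 4.0. Distance in frame 2: 4.4.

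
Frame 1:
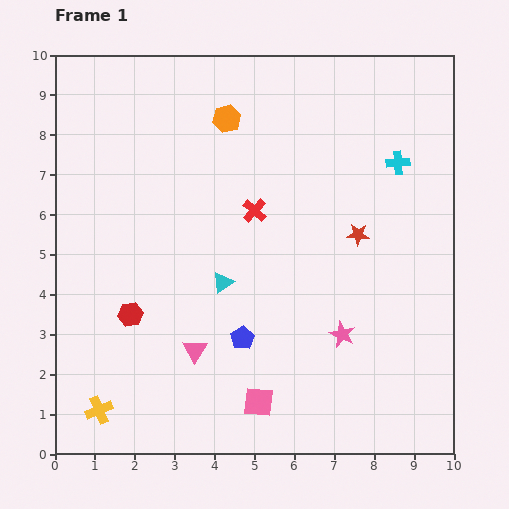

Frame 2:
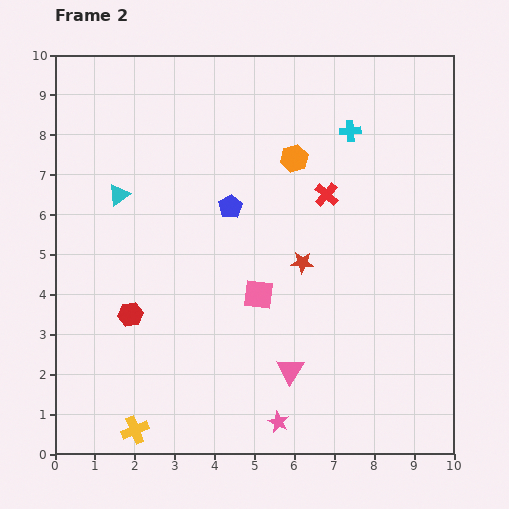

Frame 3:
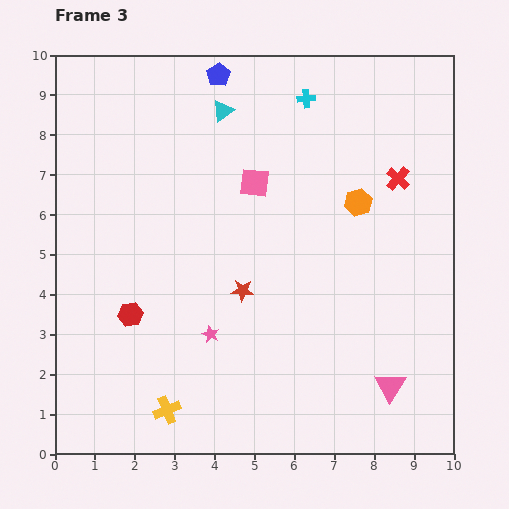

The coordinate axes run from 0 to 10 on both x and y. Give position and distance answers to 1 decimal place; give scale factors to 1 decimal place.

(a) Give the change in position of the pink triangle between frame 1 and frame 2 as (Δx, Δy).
(2.4, -0.5)

The pink triangle was at (3.5, 2.6) in frame 1 and (5.9, 2.1) in frame 2.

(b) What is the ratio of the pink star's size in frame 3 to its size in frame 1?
0.6×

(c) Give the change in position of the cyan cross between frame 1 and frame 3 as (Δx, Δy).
(-2.3, 1.6)

The cyan cross was at (8.6, 7.3) in frame 1 and (6.3, 8.9) in frame 3.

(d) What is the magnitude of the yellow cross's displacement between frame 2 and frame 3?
0.9

The yellow cross moved from (2.0, 0.6) to (2.8, 1.1), a distance of √(0.8² + 0.5²) ≈ 0.9.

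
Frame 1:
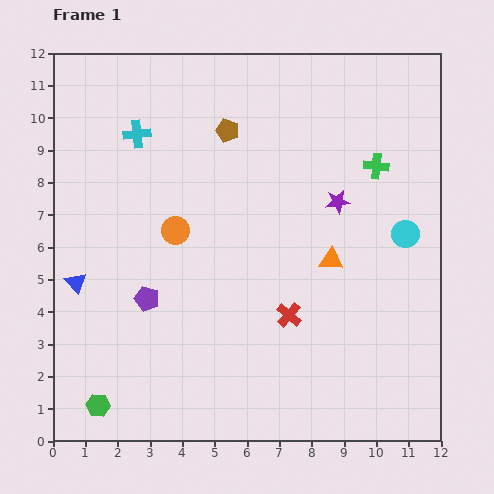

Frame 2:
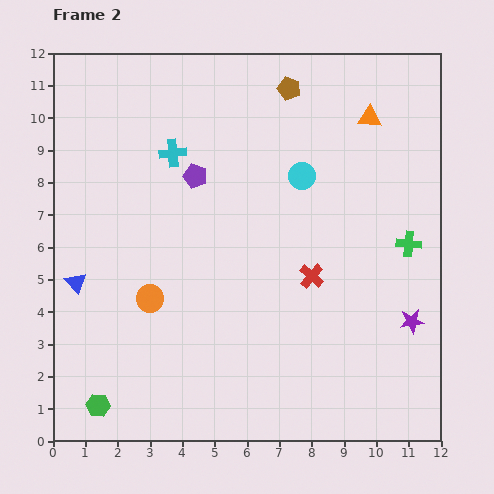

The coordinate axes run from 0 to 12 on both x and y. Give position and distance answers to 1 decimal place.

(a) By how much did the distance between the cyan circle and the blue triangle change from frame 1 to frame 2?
-2.6

Distance in frame 1: 10.3. Distance in frame 2: 7.7.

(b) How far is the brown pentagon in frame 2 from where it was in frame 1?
2.3

The brown pentagon moved from (5.4, 9.6) to (7.3, 10.9), a distance of √(1.9² + 1.3²) ≈ 2.3.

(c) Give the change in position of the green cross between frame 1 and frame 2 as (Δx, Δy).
(1.0, -2.4)

The green cross was at (10.0, 8.5) in frame 1 and (11.0, 6.1) in frame 2.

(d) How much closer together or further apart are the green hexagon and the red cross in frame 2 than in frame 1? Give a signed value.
+1.2

Distance in frame 1: 6.5. Distance in frame 2: 7.7.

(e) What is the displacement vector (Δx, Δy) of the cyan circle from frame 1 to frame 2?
(-3.2, 1.8)

The cyan circle was at (10.9, 6.4) in frame 1 and (7.7, 8.2) in frame 2.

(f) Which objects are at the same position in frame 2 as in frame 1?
the green hexagon, the blue triangle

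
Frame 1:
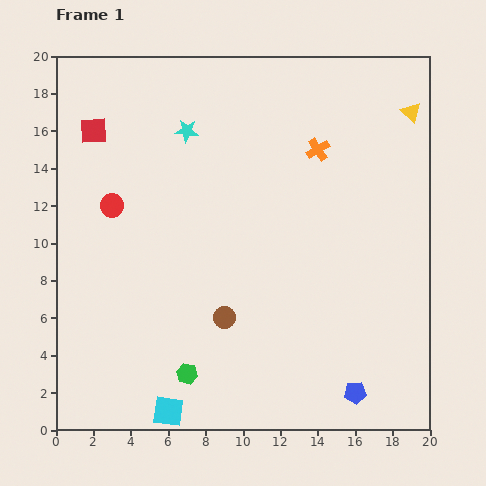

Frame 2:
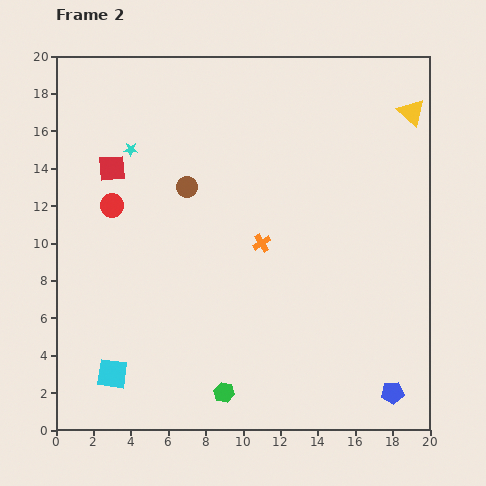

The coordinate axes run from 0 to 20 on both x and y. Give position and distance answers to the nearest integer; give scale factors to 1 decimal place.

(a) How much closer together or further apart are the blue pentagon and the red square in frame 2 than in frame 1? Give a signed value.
-1

Distance in frame 1: 20. Distance in frame 2: 19.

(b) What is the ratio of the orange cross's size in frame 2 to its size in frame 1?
0.8×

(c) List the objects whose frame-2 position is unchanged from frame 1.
the yellow triangle, the red circle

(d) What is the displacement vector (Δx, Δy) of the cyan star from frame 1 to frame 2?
(-3, -1)

The cyan star was at (7, 16) in frame 1 and (4, 15) in frame 2.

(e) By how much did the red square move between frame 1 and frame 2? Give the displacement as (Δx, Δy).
(1, -2)

The red square was at (2, 16) in frame 1 and (3, 14) in frame 2.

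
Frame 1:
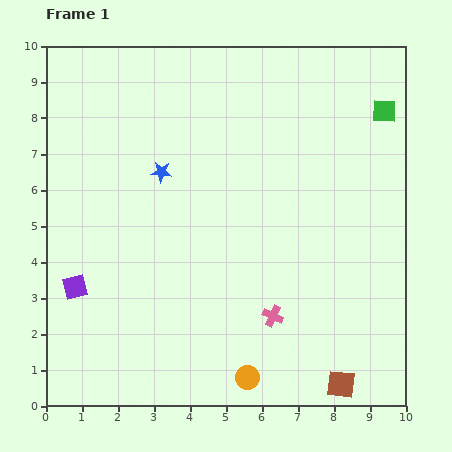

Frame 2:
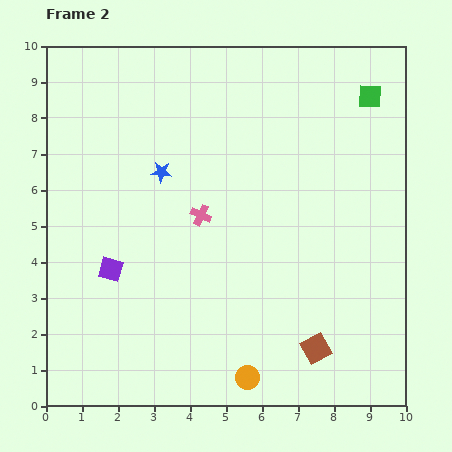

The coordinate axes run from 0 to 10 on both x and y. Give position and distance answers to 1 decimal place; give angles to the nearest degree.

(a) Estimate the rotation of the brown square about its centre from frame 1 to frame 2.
36° counter-clockwise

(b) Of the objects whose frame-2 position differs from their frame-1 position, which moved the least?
the green square

(moved 0.6)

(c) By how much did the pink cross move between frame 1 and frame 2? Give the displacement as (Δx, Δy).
(-2.0, 2.8)

The pink cross was at (6.3, 2.5) in frame 1 and (4.3, 5.3) in frame 2.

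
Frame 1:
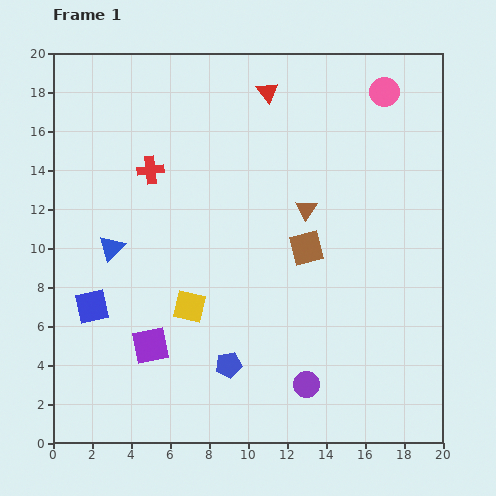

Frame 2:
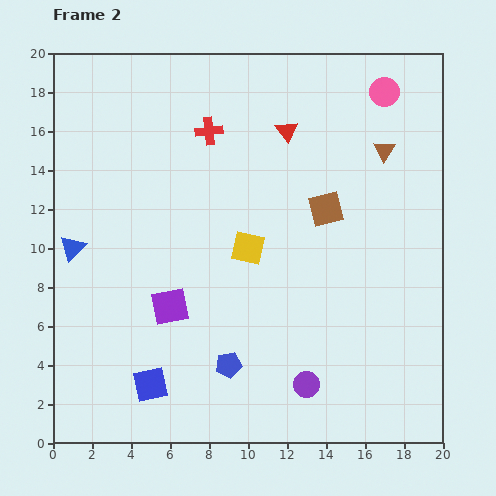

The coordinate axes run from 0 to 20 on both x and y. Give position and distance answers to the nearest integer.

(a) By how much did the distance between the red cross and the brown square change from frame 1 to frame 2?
-2

Distance in frame 1: 9. Distance in frame 2: 7.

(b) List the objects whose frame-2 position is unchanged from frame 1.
the blue pentagon, the pink circle, the purple circle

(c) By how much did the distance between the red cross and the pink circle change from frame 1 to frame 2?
-4

Distance in frame 1: 13. Distance in frame 2: 9.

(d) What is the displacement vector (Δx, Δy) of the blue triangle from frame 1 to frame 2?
(-2, 0)

The blue triangle was at (3, 10) in frame 1 and (1, 10) in frame 2.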